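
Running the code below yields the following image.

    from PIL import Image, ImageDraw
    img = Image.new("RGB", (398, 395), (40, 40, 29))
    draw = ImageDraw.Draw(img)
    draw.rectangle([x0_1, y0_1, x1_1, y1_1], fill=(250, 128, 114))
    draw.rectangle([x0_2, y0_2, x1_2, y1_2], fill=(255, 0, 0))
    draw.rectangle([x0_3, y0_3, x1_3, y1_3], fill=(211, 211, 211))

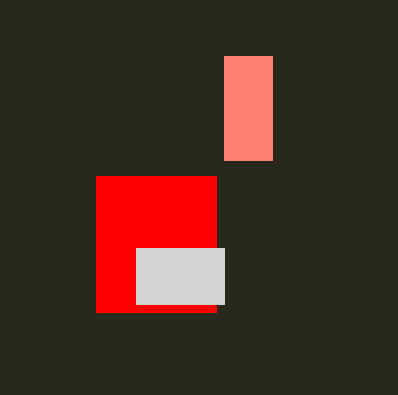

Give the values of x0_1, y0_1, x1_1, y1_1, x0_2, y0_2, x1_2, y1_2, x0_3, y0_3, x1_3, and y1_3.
x0_1 = 224; y0_1 = 56; x1_1 = 272; y1_1 = 160; x0_2 = 96; y0_2 = 176; x1_2 = 216; y1_2 = 312; x0_3 = 136; y0_3 = 248; x1_3 = 224; y1_3 = 304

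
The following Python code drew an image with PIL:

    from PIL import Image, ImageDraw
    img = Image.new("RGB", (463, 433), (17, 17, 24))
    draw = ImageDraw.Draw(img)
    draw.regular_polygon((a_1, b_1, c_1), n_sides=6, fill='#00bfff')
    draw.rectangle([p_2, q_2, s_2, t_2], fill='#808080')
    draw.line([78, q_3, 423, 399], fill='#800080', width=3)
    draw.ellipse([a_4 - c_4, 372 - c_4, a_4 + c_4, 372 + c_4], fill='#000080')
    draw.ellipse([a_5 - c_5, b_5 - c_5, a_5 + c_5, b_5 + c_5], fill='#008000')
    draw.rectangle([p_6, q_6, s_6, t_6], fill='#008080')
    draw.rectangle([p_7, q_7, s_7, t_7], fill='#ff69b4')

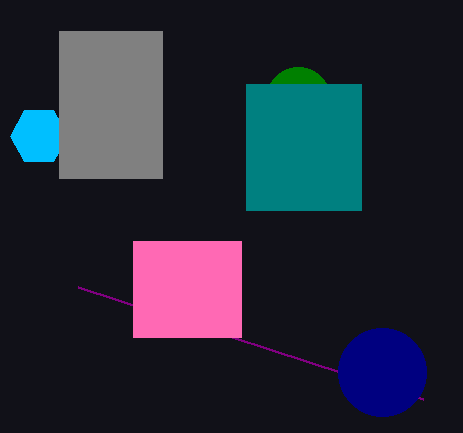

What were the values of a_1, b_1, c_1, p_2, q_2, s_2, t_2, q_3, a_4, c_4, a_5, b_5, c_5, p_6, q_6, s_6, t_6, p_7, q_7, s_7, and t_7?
a_1 = 39
b_1 = 136
c_1 = 29
p_2 = 59
q_2 = 31
s_2 = 162
t_2 = 178
q_3 = 287
a_4 = 382
c_4 = 44
a_5 = 298
b_5 = 99
c_5 = 32
p_6 = 246
q_6 = 84
s_6 = 361
t_6 = 210
p_7 = 133
q_7 = 241
s_7 = 241
t_7 = 337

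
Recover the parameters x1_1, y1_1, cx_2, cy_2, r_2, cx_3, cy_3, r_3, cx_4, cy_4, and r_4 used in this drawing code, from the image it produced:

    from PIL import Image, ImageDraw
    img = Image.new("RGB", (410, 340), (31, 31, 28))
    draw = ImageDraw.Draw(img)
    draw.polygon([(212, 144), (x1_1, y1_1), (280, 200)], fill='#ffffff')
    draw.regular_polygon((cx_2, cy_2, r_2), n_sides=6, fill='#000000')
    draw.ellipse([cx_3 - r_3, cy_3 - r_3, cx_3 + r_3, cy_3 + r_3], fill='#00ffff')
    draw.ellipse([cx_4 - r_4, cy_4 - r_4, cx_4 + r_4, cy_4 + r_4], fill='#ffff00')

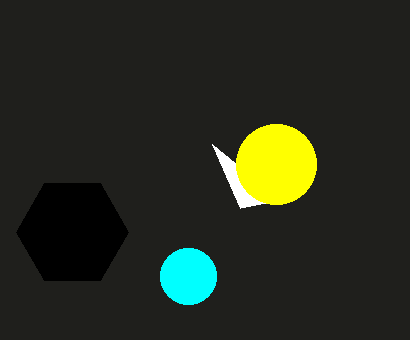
x1_1 = 240, y1_1 = 208, cx_2 = 72, cy_2 = 232, r_2 = 56, cx_3 = 188, cy_3 = 276, r_3 = 28, cx_4 = 276, cy_4 = 164, r_4 = 40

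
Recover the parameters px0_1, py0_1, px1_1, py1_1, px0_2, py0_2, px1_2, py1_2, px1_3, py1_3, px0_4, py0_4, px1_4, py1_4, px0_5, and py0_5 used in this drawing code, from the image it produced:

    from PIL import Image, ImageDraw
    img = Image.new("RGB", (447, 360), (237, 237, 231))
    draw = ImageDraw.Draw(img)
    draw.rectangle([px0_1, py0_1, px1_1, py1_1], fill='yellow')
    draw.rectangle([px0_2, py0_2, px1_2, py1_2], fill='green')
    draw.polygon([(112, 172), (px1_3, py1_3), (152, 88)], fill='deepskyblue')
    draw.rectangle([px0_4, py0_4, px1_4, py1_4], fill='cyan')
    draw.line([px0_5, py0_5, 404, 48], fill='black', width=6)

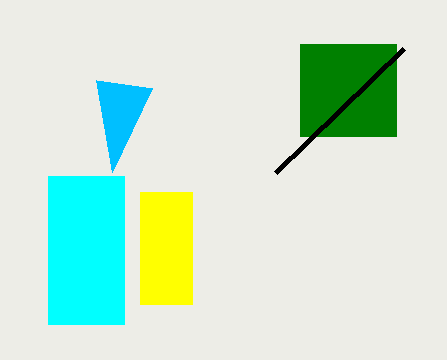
px0_1 = 140
py0_1 = 192
px1_1 = 192
py1_1 = 304
px0_2 = 300
py0_2 = 44
px1_2 = 396
py1_2 = 136
px1_3 = 96
py1_3 = 80
px0_4 = 48
py0_4 = 176
px1_4 = 124
py1_4 = 324
px0_5 = 276
py0_5 = 172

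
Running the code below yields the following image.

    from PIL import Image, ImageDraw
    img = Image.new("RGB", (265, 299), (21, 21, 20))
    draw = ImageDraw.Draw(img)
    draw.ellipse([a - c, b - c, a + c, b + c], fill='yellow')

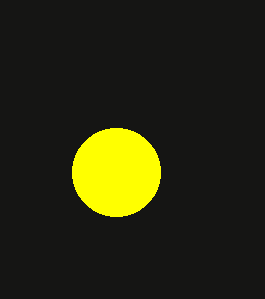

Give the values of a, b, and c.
a = 116
b = 172
c = 44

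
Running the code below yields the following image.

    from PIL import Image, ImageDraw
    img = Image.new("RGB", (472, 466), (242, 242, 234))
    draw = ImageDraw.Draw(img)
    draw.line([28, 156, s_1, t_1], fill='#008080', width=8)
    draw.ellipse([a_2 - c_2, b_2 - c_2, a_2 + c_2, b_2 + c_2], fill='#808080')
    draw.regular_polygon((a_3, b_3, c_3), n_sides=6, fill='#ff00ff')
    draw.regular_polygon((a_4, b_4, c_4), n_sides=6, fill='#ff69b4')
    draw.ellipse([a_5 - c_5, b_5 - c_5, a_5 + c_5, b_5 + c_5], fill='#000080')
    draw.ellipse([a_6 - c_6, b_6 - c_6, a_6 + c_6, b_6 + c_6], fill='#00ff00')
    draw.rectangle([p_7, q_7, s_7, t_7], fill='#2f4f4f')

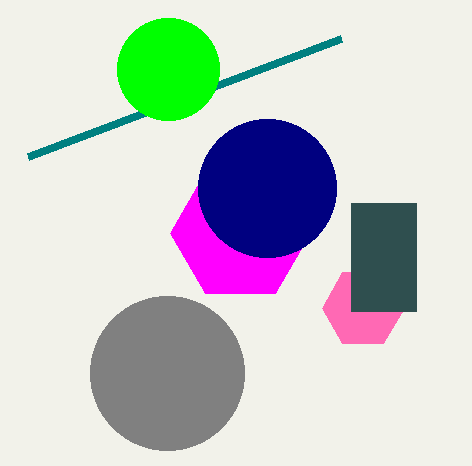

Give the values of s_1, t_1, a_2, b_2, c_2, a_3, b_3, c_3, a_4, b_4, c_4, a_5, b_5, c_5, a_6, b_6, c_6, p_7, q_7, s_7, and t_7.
s_1 = 341
t_1 = 38
a_2 = 167
b_2 = 373
c_2 = 77
a_3 = 240
b_3 = 233
c_3 = 70
a_4 = 363
b_4 = 308
c_4 = 41
a_5 = 267
b_5 = 188
c_5 = 69
a_6 = 168
b_6 = 69
c_6 = 51
p_7 = 351
q_7 = 203
s_7 = 416
t_7 = 311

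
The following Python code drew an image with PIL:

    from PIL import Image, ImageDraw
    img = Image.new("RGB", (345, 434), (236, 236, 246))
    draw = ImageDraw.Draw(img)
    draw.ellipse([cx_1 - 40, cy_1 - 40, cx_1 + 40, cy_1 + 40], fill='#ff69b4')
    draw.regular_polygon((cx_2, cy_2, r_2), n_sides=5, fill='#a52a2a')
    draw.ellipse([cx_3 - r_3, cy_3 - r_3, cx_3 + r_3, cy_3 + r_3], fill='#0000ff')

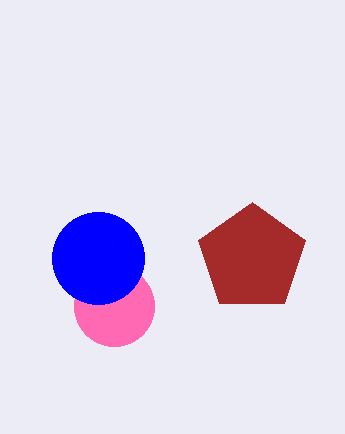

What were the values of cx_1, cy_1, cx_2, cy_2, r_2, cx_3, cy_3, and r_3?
cx_1 = 114
cy_1 = 306
cx_2 = 252
cy_2 = 258
r_2 = 56
cx_3 = 98
cy_3 = 258
r_3 = 46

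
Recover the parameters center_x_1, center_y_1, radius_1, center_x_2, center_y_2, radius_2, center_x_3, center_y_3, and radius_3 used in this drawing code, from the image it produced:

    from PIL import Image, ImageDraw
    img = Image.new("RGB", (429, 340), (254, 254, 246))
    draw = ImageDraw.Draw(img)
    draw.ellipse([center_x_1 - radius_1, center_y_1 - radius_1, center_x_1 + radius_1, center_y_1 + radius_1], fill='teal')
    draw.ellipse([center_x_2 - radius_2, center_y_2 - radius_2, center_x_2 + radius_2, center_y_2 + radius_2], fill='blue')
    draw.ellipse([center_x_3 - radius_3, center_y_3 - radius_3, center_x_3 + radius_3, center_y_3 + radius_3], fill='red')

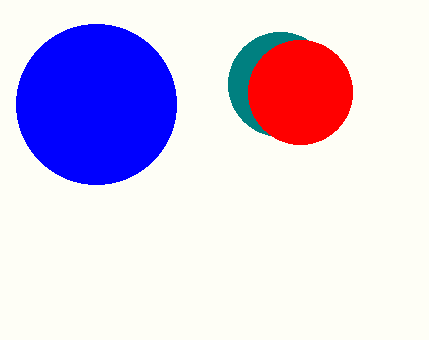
center_x_1 = 280
center_y_1 = 84
radius_1 = 52
center_x_2 = 96
center_y_2 = 104
radius_2 = 80
center_x_3 = 300
center_y_3 = 92
radius_3 = 52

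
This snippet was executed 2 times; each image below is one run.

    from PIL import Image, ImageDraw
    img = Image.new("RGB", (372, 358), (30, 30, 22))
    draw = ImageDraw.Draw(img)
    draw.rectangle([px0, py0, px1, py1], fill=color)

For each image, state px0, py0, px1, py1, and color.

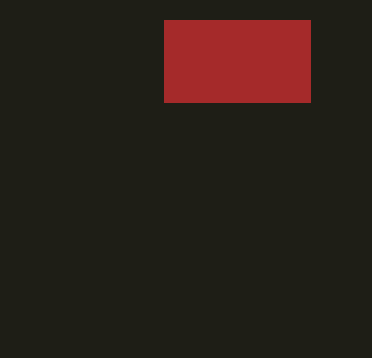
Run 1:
px0 = 164
py0 = 20
px1 = 310
py1 = 102
color = 'brown'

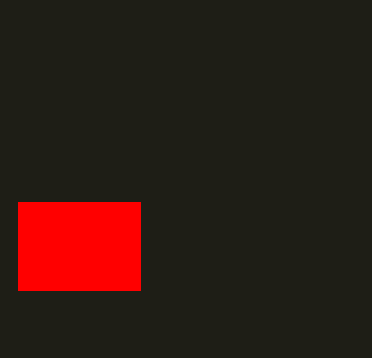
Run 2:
px0 = 18, py0 = 202, px1 = 140, py1 = 290, color = 'red'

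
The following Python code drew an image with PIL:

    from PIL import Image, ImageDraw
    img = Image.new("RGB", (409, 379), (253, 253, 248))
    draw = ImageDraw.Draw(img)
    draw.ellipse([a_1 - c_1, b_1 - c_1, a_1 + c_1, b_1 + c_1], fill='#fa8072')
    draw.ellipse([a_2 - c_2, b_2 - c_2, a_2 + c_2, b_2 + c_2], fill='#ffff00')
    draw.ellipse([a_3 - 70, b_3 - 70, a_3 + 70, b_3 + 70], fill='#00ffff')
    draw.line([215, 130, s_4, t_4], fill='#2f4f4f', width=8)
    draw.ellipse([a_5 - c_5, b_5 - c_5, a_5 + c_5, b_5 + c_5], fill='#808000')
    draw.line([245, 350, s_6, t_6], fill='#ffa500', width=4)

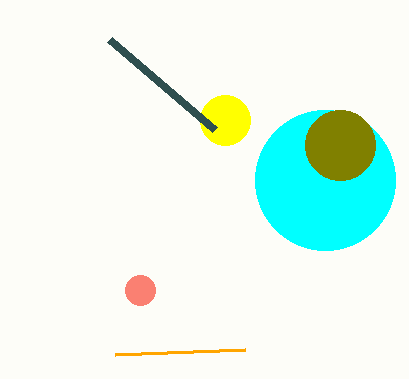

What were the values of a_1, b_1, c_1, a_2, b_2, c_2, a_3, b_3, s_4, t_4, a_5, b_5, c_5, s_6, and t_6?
a_1 = 140, b_1 = 290, c_1 = 15, a_2 = 225, b_2 = 120, c_2 = 25, a_3 = 325, b_3 = 180, s_4 = 110, t_4 = 40, a_5 = 340, b_5 = 145, c_5 = 35, s_6 = 115, t_6 = 355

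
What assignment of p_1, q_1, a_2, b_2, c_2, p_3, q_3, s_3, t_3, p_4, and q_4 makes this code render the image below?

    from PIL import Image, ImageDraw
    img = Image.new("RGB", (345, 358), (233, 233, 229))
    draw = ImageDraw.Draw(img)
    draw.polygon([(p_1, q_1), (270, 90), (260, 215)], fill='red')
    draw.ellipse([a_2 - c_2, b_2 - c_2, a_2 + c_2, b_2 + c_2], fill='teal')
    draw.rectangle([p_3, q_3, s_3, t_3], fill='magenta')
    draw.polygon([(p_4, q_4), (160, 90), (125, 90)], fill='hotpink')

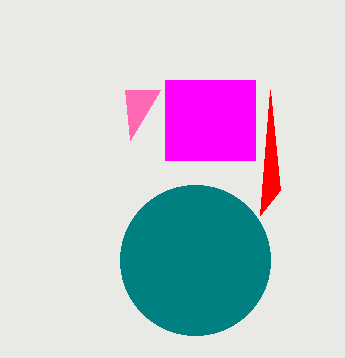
p_1 = 280; q_1 = 190; a_2 = 195; b_2 = 260; c_2 = 75; p_3 = 165; q_3 = 80; s_3 = 255; t_3 = 160; p_4 = 130; q_4 = 140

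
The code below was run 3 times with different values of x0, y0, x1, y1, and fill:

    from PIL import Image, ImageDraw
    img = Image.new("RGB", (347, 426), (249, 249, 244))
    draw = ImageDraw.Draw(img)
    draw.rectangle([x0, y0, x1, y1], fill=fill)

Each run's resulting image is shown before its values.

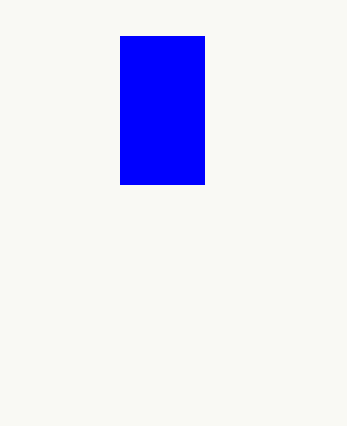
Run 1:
x0 = 120, y0 = 36, x1 = 204, y1 = 184, fill = 'blue'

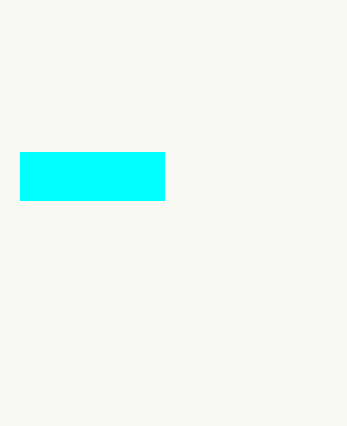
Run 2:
x0 = 20, y0 = 152, x1 = 164, y1 = 200, fill = 'cyan'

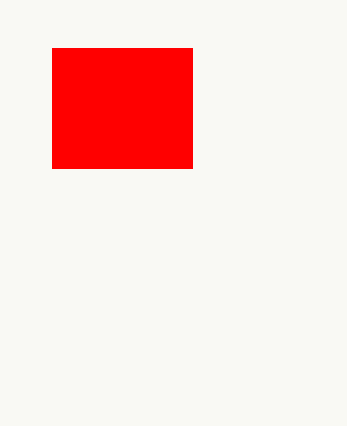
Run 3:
x0 = 52; y0 = 48; x1 = 192; y1 = 168; fill = 'red'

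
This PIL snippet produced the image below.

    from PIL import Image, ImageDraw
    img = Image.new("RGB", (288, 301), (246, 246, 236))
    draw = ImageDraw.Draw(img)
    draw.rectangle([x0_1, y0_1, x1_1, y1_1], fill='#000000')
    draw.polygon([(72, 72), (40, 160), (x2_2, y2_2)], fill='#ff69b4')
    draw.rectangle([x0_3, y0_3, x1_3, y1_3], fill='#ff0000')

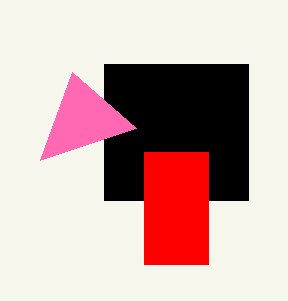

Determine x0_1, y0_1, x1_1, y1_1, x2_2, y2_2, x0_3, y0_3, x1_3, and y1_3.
x0_1 = 104; y0_1 = 64; x1_1 = 248; y1_1 = 200; x2_2 = 136; y2_2 = 128; x0_3 = 144; y0_3 = 152; x1_3 = 208; y1_3 = 264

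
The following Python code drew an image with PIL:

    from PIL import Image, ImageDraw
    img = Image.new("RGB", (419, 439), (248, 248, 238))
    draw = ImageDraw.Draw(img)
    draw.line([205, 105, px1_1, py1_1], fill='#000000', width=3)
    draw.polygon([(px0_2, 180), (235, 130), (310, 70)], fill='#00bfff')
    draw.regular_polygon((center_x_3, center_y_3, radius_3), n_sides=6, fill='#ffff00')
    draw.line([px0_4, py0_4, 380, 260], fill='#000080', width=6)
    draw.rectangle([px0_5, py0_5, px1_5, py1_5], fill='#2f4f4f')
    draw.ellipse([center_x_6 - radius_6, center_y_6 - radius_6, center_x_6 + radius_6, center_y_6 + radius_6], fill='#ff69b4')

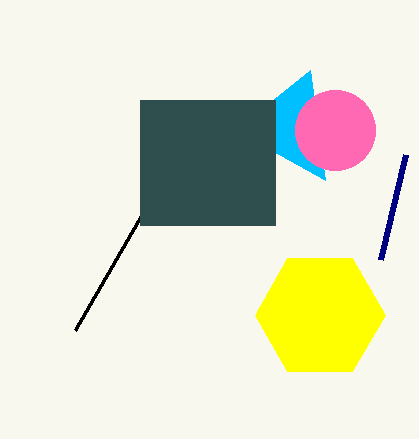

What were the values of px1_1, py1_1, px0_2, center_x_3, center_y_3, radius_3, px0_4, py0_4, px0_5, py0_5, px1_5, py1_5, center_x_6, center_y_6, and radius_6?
px1_1 = 75; py1_1 = 330; px0_2 = 325; center_x_3 = 320; center_y_3 = 315; radius_3 = 65; px0_4 = 405; py0_4 = 155; px0_5 = 140; py0_5 = 100; px1_5 = 275; py1_5 = 225; center_x_6 = 335; center_y_6 = 130; radius_6 = 40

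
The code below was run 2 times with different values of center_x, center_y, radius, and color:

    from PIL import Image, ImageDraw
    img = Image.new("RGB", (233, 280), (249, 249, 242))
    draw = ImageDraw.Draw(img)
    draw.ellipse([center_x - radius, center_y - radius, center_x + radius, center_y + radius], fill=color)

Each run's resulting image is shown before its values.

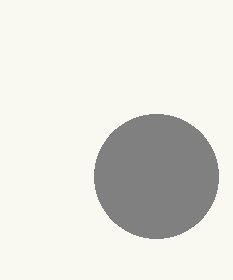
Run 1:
center_x = 156, center_y = 176, radius = 62, color = 'gray'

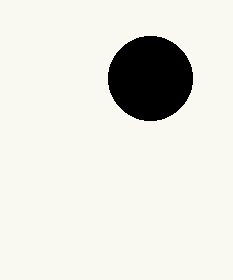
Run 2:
center_x = 150; center_y = 78; radius = 42; color = 'black'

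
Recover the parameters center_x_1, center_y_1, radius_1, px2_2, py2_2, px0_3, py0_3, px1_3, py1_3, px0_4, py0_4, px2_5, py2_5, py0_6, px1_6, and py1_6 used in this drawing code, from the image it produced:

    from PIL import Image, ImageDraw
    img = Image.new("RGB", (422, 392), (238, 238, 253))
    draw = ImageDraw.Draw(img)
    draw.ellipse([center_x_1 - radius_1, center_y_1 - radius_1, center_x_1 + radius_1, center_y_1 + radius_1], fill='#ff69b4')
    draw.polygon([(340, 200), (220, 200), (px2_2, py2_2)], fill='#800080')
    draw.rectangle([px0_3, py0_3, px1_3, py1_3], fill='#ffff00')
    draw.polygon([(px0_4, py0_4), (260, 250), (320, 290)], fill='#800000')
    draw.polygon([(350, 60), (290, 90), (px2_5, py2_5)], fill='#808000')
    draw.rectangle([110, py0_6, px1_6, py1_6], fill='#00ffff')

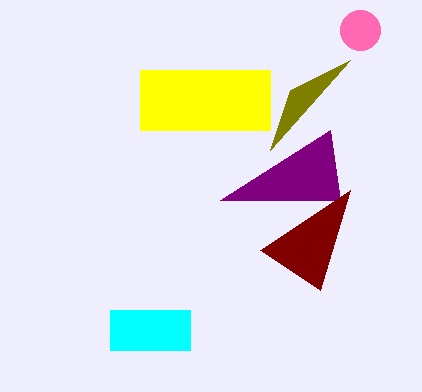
center_x_1 = 360
center_y_1 = 30
radius_1 = 20
px2_2 = 330
py2_2 = 130
px0_3 = 140
py0_3 = 70
px1_3 = 270
py1_3 = 130
px0_4 = 350
py0_4 = 190
px2_5 = 270
py2_5 = 150
py0_6 = 310
px1_6 = 190
py1_6 = 350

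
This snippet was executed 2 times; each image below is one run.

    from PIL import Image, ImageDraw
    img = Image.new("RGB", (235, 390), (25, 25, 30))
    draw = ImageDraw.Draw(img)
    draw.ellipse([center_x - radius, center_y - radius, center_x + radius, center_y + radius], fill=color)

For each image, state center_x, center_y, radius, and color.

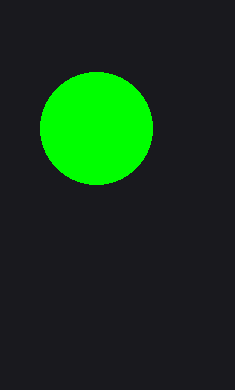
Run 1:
center_x = 96, center_y = 128, radius = 56, color = 'lime'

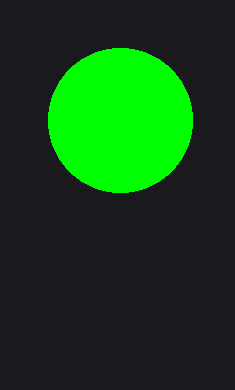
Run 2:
center_x = 120; center_y = 120; radius = 72; color = 'lime'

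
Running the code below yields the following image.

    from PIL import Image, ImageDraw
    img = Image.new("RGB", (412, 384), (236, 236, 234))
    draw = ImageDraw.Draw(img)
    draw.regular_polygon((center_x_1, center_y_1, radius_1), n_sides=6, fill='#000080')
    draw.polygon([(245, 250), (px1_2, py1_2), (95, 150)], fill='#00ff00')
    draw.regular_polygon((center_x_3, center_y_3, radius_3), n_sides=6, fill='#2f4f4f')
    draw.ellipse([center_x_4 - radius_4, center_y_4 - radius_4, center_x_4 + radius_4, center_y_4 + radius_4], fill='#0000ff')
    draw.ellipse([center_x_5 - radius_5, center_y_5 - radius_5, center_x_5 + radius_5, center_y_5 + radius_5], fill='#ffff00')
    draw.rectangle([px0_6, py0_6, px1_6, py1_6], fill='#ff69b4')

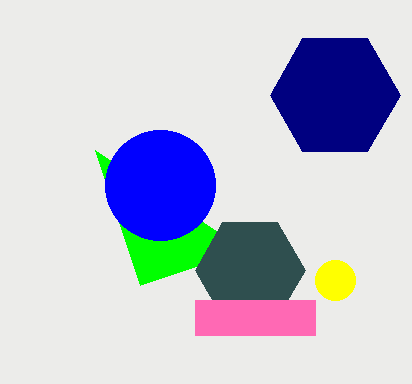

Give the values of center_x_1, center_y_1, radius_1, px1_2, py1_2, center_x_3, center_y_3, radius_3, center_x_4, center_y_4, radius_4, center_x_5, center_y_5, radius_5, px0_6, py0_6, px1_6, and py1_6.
center_x_1 = 335, center_y_1 = 95, radius_1 = 65, px1_2 = 140, py1_2 = 285, center_x_3 = 250, center_y_3 = 270, radius_3 = 55, center_x_4 = 160, center_y_4 = 185, radius_4 = 55, center_x_5 = 335, center_y_5 = 280, radius_5 = 20, px0_6 = 195, py0_6 = 300, px1_6 = 315, py1_6 = 335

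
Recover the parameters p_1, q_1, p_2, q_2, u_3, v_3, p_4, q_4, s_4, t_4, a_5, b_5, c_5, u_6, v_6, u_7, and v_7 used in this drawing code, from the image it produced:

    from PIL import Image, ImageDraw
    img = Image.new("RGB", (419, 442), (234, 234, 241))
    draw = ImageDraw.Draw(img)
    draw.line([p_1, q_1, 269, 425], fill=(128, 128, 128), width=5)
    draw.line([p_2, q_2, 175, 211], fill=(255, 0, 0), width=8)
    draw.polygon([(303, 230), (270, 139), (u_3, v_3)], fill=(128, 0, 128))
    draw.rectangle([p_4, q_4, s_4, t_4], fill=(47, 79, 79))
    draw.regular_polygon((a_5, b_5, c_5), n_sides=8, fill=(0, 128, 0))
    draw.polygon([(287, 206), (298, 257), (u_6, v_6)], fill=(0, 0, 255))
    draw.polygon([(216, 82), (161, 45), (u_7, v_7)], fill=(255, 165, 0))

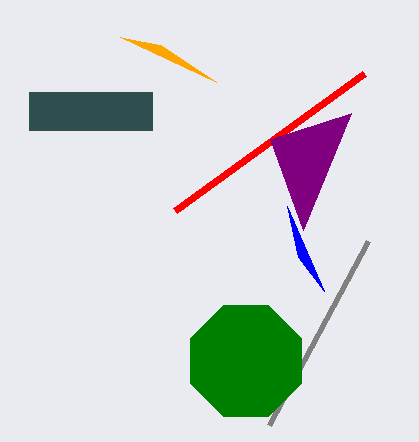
p_1 = 368, q_1 = 241, p_2 = 364, q_2 = 74, u_3 = 351, v_3 = 113, p_4 = 29, q_4 = 92, s_4 = 152, t_4 = 130, a_5 = 246, b_5 = 361, c_5 = 60, u_6 = 324, v_6 = 291, u_7 = 120, v_7 = 37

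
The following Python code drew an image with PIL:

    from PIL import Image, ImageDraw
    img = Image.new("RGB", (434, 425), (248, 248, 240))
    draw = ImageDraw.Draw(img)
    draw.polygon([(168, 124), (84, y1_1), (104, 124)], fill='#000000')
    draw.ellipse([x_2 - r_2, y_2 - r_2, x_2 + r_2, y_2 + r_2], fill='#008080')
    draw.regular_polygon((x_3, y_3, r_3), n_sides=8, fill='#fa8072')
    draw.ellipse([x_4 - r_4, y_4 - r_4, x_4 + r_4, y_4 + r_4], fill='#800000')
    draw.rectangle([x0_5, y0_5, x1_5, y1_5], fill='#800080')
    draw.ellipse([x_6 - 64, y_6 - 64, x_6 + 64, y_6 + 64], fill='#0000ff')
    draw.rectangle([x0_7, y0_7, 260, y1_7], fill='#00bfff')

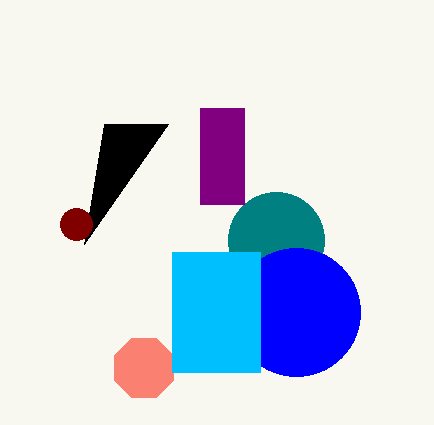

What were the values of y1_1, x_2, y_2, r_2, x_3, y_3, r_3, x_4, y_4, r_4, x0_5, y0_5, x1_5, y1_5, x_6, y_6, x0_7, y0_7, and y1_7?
y1_1 = 244
x_2 = 276
y_2 = 240
r_2 = 48
x_3 = 144
y_3 = 368
r_3 = 32
x_4 = 76
y_4 = 224
r_4 = 16
x0_5 = 200
y0_5 = 108
x1_5 = 244
y1_5 = 204
x_6 = 296
y_6 = 312
x0_7 = 172
y0_7 = 252
y1_7 = 372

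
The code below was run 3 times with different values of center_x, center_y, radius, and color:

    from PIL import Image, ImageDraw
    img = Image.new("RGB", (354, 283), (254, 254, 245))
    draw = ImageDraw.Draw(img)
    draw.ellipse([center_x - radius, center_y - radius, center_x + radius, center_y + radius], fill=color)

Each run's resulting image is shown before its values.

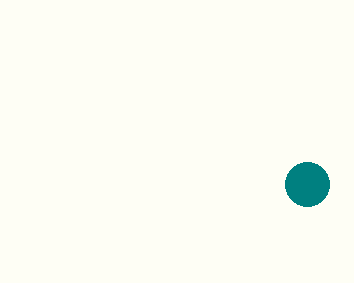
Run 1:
center_x = 307
center_y = 184
radius = 22
color = 'teal'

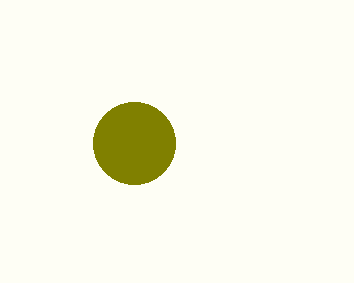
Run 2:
center_x = 134, center_y = 143, radius = 41, color = 'olive'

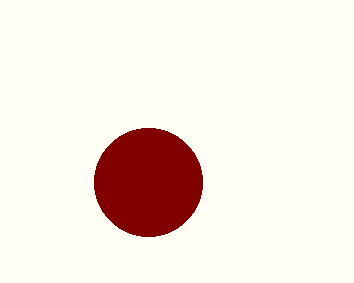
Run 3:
center_x = 148; center_y = 182; radius = 54; color = 'maroon'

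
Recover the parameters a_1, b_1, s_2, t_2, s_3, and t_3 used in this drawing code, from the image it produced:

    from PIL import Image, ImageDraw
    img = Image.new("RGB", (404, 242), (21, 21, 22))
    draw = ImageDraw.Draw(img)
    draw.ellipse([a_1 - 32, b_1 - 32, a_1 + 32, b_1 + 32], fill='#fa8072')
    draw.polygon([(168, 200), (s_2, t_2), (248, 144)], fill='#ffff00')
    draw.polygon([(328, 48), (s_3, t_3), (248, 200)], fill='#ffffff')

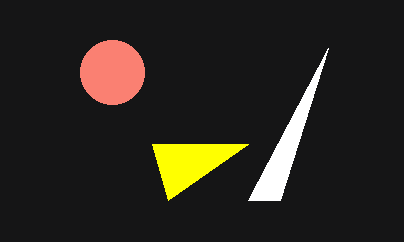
a_1 = 112, b_1 = 72, s_2 = 152, t_2 = 144, s_3 = 280, t_3 = 200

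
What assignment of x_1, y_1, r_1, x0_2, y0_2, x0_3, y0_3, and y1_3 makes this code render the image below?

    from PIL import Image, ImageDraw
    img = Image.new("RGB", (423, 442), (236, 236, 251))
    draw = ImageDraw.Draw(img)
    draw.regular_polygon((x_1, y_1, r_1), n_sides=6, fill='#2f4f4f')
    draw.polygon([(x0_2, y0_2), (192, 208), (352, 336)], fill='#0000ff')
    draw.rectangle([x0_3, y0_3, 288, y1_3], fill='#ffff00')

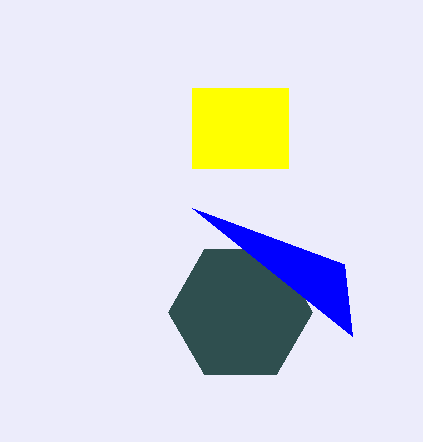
x_1 = 240, y_1 = 312, r_1 = 72, x0_2 = 344, y0_2 = 264, x0_3 = 192, y0_3 = 88, y1_3 = 168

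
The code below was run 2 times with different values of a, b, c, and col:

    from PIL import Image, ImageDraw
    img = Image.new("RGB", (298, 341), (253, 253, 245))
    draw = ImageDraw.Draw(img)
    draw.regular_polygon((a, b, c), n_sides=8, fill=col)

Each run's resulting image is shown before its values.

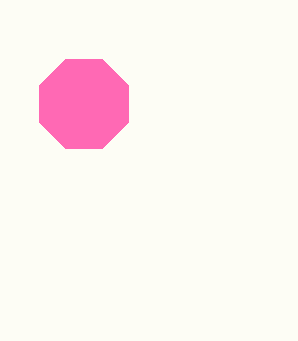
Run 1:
a = 84
b = 104
c = 48
col = 'hotpink'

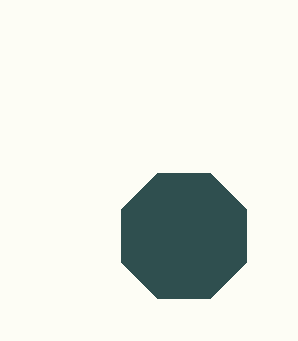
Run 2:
a = 184; b = 236; c = 68; col = 'darkslategray'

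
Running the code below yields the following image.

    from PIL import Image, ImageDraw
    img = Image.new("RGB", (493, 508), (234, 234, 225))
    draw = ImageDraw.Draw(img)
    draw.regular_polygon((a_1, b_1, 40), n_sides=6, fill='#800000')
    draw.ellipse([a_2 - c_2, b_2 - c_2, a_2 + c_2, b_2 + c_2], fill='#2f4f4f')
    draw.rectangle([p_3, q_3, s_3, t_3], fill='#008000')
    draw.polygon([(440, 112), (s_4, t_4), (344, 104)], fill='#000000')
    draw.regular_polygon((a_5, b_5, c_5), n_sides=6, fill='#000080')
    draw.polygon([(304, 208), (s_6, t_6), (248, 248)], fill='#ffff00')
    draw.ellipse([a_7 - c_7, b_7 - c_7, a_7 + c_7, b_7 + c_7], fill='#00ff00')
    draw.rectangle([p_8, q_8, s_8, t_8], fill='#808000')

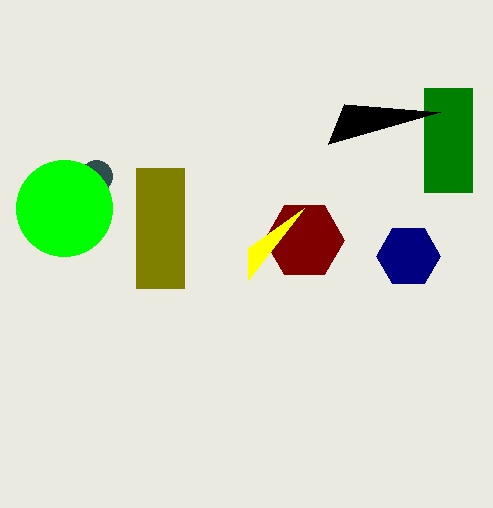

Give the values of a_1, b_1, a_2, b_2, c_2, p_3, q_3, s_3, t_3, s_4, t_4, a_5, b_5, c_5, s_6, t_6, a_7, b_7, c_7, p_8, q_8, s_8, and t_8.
a_1 = 304, b_1 = 240, a_2 = 96, b_2 = 176, c_2 = 16, p_3 = 424, q_3 = 88, s_3 = 472, t_3 = 192, s_4 = 328, t_4 = 144, a_5 = 408, b_5 = 256, c_5 = 32, s_6 = 248, t_6 = 280, a_7 = 64, b_7 = 208, c_7 = 48, p_8 = 136, q_8 = 168, s_8 = 184, t_8 = 288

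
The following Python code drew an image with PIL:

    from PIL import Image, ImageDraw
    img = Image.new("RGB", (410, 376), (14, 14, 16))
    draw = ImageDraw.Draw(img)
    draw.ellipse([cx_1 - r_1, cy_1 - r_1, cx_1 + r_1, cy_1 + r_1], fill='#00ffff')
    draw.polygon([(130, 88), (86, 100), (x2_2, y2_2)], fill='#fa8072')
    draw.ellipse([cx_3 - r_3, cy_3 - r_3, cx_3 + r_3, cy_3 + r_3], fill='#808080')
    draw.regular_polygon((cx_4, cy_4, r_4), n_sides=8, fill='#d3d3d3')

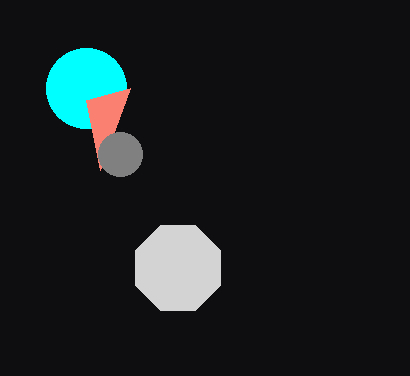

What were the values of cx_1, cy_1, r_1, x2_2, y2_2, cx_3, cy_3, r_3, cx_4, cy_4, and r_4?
cx_1 = 86
cy_1 = 88
r_1 = 40
x2_2 = 100
y2_2 = 170
cx_3 = 120
cy_3 = 154
r_3 = 22
cx_4 = 178
cy_4 = 268
r_4 = 46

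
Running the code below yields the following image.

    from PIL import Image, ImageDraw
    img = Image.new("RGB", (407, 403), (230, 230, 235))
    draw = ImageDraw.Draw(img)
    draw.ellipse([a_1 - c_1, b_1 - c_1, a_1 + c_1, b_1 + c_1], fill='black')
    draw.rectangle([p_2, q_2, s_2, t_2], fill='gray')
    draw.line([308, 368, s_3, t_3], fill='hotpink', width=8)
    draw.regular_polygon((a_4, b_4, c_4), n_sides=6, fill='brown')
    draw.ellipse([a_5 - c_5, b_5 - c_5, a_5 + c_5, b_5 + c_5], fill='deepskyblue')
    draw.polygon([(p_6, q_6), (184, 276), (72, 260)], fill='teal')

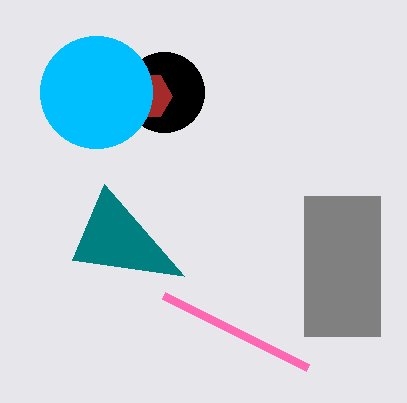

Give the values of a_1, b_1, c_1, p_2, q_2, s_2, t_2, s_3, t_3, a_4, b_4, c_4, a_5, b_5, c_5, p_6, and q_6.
a_1 = 164; b_1 = 92; c_1 = 40; p_2 = 304; q_2 = 196; s_2 = 380; t_2 = 336; s_3 = 164; t_3 = 296; a_4 = 148; b_4 = 96; c_4 = 24; a_5 = 96; b_5 = 92; c_5 = 56; p_6 = 104; q_6 = 184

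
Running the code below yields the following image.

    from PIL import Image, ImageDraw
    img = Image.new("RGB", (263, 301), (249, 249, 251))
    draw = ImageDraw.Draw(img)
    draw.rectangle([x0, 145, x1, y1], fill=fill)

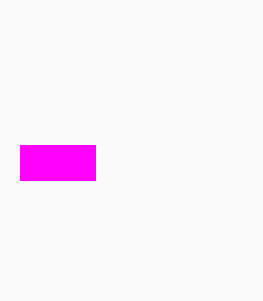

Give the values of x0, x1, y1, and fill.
x0 = 20; x1 = 95; y1 = 180; fill = 'magenta'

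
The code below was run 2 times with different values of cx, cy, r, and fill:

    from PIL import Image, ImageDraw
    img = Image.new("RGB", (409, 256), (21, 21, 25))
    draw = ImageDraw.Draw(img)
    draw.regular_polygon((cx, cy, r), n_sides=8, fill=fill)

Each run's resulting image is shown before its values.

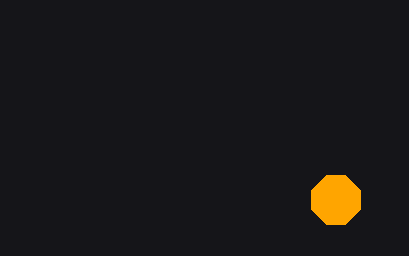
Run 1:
cx = 336
cy = 200
r = 26
fill = 'orange'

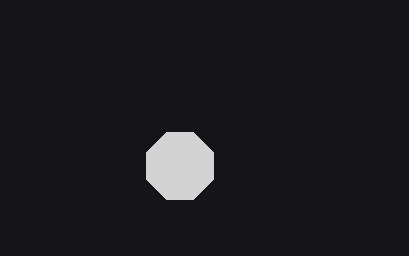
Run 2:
cx = 180; cy = 166; r = 36; fill = 'lightgray'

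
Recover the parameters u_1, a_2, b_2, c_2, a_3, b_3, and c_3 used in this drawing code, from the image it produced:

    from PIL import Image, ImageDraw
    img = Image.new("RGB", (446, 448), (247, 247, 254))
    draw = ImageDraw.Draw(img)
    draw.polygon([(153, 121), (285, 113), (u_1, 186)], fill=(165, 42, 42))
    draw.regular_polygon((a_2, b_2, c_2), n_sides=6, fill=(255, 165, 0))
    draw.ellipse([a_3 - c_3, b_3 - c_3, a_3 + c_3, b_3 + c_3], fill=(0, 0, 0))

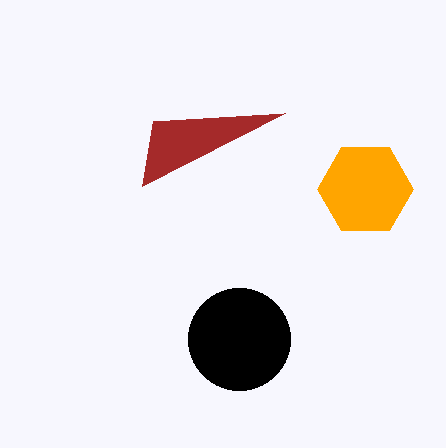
u_1 = 142
a_2 = 365
b_2 = 189
c_2 = 48
a_3 = 239
b_3 = 339
c_3 = 51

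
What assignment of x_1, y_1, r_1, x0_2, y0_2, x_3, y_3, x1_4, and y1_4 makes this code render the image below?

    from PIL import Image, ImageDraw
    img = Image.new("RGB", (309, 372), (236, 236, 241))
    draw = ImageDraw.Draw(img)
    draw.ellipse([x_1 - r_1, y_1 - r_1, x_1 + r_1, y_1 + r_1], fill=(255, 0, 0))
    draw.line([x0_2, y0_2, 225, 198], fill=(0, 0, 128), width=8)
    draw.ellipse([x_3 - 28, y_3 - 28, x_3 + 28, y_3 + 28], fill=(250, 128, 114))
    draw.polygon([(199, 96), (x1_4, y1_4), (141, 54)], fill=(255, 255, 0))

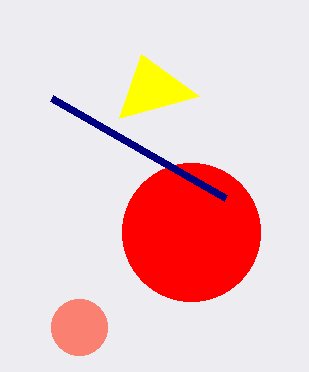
x_1 = 191
y_1 = 232
r_1 = 69
x0_2 = 51
y0_2 = 98
x_3 = 79
y_3 = 327
x1_4 = 119
y1_4 = 118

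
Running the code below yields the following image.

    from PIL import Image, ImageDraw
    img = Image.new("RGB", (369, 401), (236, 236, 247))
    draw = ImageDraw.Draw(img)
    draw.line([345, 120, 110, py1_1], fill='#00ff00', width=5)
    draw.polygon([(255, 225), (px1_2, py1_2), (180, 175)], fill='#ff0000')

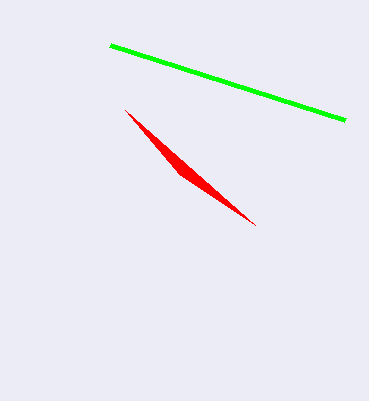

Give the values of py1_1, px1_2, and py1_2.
py1_1 = 45; px1_2 = 125; py1_2 = 110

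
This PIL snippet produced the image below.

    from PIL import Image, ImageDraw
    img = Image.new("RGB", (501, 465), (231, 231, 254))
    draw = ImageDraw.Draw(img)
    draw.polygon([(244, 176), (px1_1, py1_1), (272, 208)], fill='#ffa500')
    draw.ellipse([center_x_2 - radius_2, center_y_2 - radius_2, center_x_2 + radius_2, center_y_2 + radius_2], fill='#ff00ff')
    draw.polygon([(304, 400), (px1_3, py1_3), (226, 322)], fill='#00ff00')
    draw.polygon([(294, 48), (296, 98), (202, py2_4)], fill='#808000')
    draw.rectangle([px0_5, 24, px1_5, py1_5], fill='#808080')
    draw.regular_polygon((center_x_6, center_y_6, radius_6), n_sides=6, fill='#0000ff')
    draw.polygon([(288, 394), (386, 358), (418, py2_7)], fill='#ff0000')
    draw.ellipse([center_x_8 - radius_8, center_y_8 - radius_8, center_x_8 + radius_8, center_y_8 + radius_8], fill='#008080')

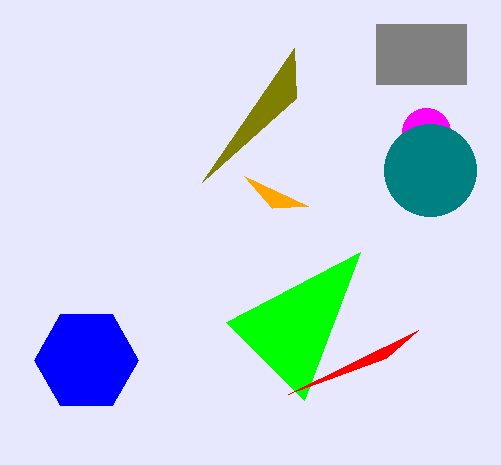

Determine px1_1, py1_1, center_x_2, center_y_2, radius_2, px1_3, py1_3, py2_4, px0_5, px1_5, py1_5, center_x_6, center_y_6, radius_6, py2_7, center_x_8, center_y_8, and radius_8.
px1_1 = 308; py1_1 = 206; center_x_2 = 426; center_y_2 = 132; radius_2 = 24; px1_3 = 360; py1_3 = 252; py2_4 = 182; px0_5 = 376; px1_5 = 466; py1_5 = 84; center_x_6 = 86; center_y_6 = 360; radius_6 = 52; py2_7 = 330; center_x_8 = 430; center_y_8 = 170; radius_8 = 46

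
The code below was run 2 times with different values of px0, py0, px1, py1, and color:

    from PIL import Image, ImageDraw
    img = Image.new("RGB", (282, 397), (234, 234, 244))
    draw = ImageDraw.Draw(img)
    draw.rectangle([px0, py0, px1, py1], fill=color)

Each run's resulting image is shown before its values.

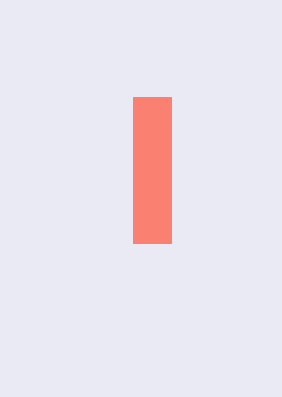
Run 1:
px0 = 133
py0 = 97
px1 = 171
py1 = 243
color = 'salmon'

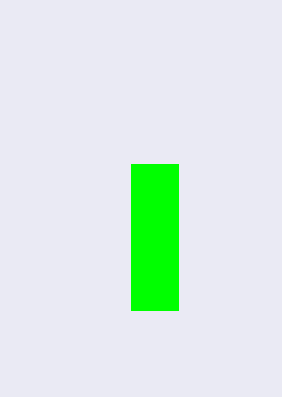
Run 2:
px0 = 131
py0 = 164
px1 = 178
py1 = 310
color = 'lime'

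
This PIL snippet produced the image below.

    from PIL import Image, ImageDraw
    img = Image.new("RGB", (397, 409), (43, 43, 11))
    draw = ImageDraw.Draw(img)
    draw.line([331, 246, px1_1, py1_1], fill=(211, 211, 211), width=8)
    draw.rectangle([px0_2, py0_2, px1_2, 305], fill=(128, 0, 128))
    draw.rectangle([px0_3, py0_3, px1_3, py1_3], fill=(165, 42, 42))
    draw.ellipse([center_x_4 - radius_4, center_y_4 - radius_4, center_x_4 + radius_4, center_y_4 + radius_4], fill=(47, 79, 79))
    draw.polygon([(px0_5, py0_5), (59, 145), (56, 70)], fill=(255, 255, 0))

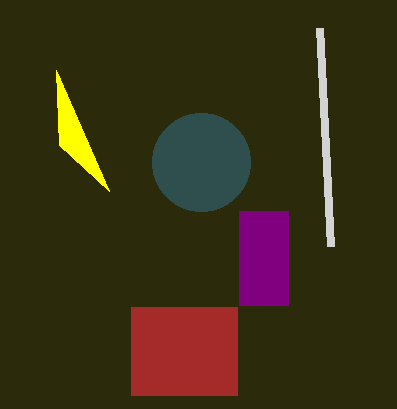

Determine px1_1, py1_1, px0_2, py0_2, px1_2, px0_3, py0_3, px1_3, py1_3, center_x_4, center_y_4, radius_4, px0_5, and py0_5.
px1_1 = 320
py1_1 = 28
px0_2 = 239
py0_2 = 211
px1_2 = 288
px0_3 = 131
py0_3 = 307
px1_3 = 237
py1_3 = 395
center_x_4 = 201
center_y_4 = 162
radius_4 = 49
px0_5 = 109
py0_5 = 191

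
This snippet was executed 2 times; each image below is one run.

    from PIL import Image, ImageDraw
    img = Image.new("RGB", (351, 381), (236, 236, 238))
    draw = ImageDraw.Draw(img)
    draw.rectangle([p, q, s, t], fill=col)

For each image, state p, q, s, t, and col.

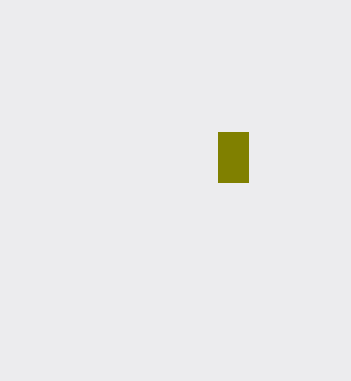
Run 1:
p = 218; q = 132; s = 248; t = 182; col = 'olive'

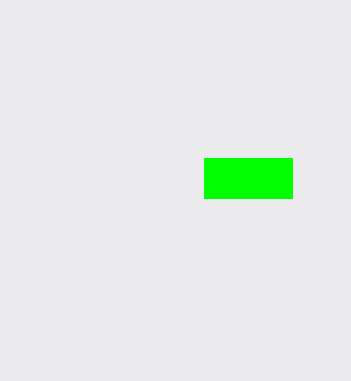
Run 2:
p = 204
q = 158
s = 292
t = 198
col = 'lime'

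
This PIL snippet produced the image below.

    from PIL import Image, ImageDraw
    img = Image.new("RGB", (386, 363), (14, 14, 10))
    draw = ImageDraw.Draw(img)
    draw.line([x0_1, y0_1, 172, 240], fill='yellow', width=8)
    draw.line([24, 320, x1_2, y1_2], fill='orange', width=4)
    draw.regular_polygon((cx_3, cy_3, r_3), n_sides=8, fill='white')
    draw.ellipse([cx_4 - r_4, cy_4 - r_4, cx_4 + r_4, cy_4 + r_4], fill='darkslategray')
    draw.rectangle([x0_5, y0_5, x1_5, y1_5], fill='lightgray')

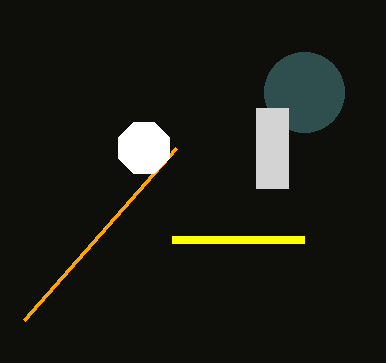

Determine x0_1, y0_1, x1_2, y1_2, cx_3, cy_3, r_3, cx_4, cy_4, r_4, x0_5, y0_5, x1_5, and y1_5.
x0_1 = 304; y0_1 = 240; x1_2 = 176; y1_2 = 148; cx_3 = 144; cy_3 = 148; r_3 = 28; cx_4 = 304; cy_4 = 92; r_4 = 40; x0_5 = 256; y0_5 = 108; x1_5 = 288; y1_5 = 188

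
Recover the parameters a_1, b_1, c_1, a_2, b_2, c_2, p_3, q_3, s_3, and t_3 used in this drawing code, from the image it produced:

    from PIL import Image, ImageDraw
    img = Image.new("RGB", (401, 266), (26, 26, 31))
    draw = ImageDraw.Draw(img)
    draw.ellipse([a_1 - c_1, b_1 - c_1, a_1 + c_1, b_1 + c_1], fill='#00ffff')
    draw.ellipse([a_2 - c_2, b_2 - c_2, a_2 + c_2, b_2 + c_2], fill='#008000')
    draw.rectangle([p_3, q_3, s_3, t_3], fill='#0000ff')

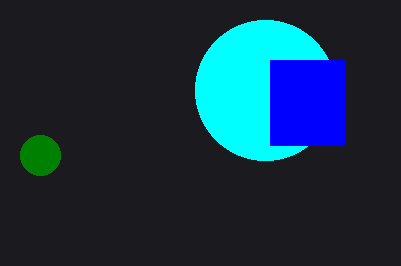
a_1 = 265; b_1 = 90; c_1 = 70; a_2 = 40; b_2 = 155; c_2 = 20; p_3 = 270; q_3 = 60; s_3 = 345; t_3 = 145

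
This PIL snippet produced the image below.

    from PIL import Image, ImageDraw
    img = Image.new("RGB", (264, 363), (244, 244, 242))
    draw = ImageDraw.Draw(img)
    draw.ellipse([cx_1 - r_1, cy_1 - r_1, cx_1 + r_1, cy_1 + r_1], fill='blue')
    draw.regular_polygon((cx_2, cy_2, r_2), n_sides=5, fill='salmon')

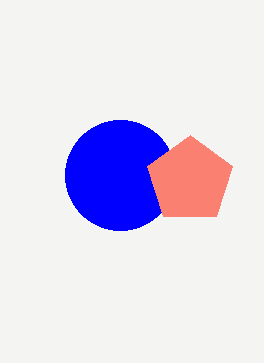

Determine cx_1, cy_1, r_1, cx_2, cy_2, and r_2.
cx_1 = 120; cy_1 = 175; r_1 = 55; cx_2 = 190; cy_2 = 180; r_2 = 45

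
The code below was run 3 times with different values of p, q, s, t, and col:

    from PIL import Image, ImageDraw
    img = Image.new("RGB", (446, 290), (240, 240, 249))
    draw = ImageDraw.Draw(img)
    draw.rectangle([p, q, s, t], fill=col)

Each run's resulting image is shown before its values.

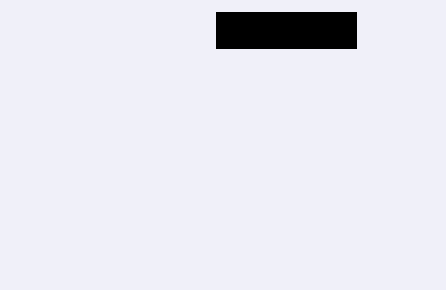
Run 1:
p = 216, q = 12, s = 356, t = 48, col = 'black'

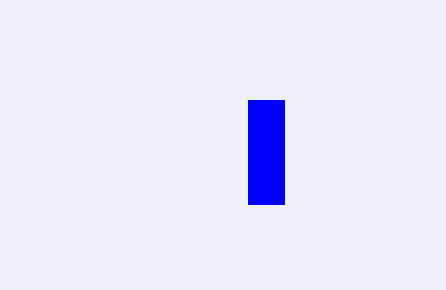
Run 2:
p = 248
q = 100
s = 284
t = 204
col = 'blue'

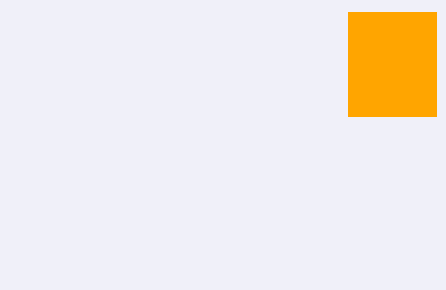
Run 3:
p = 348; q = 12; s = 436; t = 116; col = 'orange'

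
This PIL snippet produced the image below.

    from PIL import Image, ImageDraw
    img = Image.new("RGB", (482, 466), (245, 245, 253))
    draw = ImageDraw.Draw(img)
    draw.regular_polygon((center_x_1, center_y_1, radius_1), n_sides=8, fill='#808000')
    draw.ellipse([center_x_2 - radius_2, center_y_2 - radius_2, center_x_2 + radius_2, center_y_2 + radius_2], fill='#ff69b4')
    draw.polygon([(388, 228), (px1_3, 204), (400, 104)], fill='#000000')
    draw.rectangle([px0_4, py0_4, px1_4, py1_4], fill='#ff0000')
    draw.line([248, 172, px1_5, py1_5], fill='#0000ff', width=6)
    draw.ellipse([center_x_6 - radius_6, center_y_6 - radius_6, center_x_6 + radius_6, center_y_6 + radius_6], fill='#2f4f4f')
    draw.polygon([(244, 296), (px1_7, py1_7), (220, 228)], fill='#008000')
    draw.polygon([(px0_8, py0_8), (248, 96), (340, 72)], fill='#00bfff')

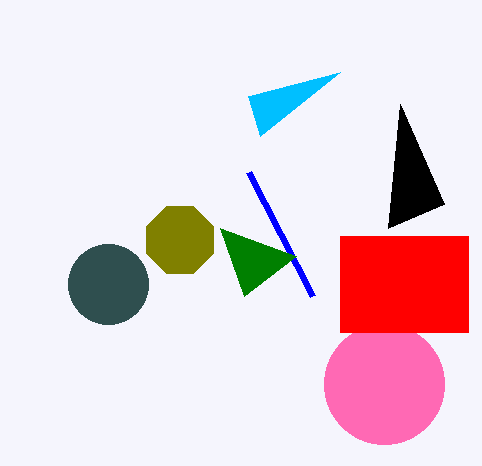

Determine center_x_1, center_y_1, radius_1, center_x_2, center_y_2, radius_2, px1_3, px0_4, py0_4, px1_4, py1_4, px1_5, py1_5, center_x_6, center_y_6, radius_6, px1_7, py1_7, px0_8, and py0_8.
center_x_1 = 180, center_y_1 = 240, radius_1 = 36, center_x_2 = 384, center_y_2 = 384, radius_2 = 60, px1_3 = 444, px0_4 = 340, py0_4 = 236, px1_4 = 468, py1_4 = 332, px1_5 = 312, py1_5 = 296, center_x_6 = 108, center_y_6 = 284, radius_6 = 40, px1_7 = 296, py1_7 = 256, px0_8 = 260, py0_8 = 136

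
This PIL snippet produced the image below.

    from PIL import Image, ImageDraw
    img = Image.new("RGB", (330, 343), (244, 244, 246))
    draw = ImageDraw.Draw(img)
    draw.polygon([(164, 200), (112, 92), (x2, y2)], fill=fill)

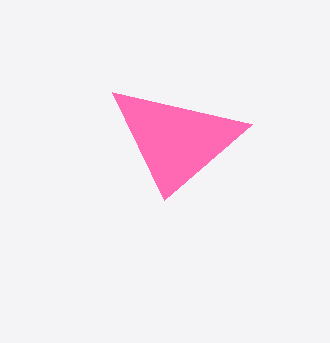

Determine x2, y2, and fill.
x2 = 252; y2 = 124; fill = 'hotpink'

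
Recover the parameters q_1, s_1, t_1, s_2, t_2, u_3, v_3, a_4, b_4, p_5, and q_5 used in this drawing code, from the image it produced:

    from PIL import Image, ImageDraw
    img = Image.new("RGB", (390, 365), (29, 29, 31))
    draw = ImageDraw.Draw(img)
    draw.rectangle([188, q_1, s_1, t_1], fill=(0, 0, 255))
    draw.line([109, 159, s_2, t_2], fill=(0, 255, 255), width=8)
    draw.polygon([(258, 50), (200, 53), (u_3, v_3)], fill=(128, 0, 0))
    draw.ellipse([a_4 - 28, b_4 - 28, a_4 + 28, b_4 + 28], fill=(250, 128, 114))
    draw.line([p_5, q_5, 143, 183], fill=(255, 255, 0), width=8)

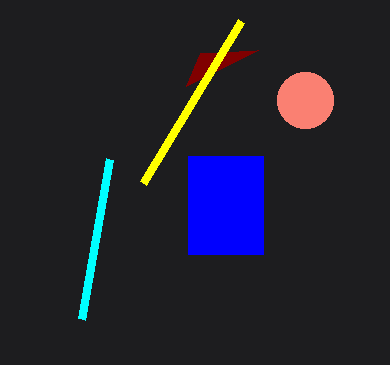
q_1 = 156; s_1 = 263; t_1 = 254; s_2 = 81; t_2 = 319; u_3 = 186; v_3 = 86; a_4 = 305; b_4 = 100; p_5 = 241; q_5 = 21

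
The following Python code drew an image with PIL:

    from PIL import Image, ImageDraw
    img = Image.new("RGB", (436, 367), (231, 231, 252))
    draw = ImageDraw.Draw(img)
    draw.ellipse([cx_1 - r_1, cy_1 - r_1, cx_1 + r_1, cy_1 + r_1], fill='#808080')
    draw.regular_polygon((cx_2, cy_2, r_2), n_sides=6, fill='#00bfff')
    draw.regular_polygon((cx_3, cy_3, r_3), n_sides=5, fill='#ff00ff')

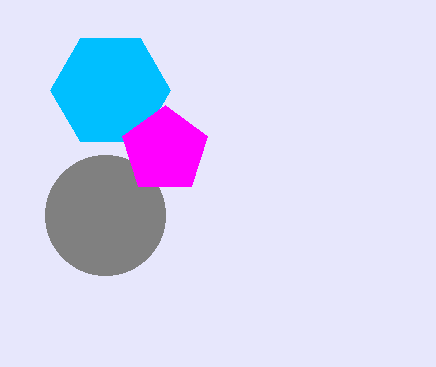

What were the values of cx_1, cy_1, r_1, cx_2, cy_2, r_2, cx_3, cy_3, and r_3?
cx_1 = 105
cy_1 = 215
r_1 = 60
cx_2 = 110
cy_2 = 90
r_2 = 60
cx_3 = 165
cy_3 = 150
r_3 = 45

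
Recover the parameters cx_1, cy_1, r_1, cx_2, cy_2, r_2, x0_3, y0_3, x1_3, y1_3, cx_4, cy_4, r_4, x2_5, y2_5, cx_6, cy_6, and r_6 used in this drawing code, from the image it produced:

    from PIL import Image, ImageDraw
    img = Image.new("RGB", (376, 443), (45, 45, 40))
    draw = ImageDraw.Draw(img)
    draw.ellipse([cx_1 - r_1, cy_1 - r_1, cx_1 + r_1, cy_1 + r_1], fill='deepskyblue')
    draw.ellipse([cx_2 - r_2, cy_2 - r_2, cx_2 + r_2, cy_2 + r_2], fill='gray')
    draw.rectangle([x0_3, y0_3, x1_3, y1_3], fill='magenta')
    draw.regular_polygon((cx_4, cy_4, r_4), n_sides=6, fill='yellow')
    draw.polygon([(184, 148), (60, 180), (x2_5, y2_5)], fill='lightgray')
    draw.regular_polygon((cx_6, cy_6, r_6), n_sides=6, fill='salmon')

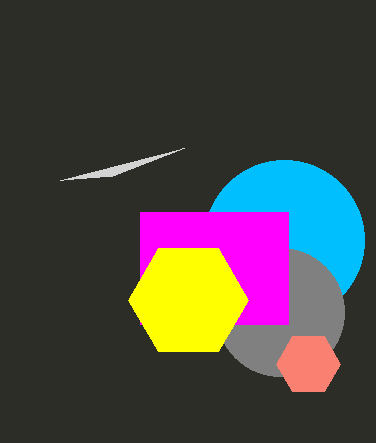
cx_1 = 284
cy_1 = 240
r_1 = 80
cx_2 = 280
cy_2 = 312
r_2 = 64
x0_3 = 140
y0_3 = 212
x1_3 = 288
y1_3 = 324
cx_4 = 188
cy_4 = 300
r_4 = 60
x2_5 = 112
y2_5 = 176
cx_6 = 308
cy_6 = 364
r_6 = 32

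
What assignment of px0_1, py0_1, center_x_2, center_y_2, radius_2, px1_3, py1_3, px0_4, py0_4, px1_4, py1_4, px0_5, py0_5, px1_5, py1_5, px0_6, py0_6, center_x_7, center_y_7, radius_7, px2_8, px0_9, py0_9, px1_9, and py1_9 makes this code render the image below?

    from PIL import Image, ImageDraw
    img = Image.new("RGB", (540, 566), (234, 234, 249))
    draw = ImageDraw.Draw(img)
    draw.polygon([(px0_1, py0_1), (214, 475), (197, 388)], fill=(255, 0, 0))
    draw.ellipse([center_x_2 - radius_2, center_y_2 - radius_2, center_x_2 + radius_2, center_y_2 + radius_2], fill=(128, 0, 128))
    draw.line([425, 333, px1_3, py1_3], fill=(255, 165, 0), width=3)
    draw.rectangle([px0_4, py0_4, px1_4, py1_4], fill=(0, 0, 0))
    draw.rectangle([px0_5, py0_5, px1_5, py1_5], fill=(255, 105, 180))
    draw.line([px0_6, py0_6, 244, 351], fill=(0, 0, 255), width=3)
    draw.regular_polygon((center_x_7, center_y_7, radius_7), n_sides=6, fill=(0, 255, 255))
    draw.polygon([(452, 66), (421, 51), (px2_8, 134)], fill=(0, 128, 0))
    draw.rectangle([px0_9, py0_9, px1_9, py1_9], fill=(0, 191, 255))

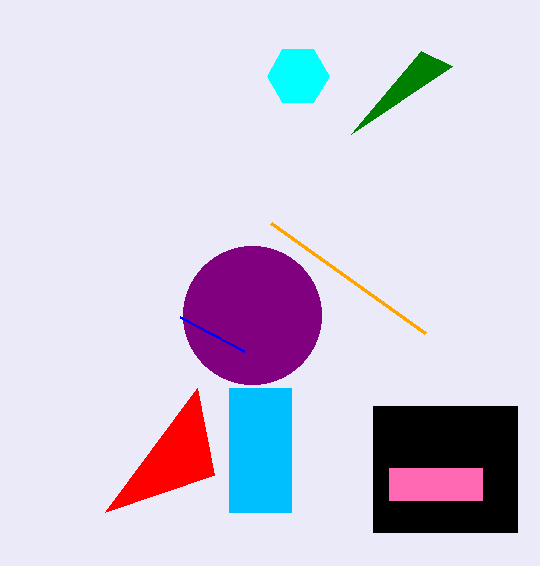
px0_1 = 105, py0_1 = 512, center_x_2 = 252, center_y_2 = 315, radius_2 = 69, px1_3 = 271, py1_3 = 223, px0_4 = 373, py0_4 = 406, px1_4 = 517, py1_4 = 532, px0_5 = 389, py0_5 = 468, px1_5 = 482, py1_5 = 500, px0_6 = 180, py0_6 = 317, center_x_7 = 298, center_y_7 = 76, radius_7 = 31, px2_8 = 351, px0_9 = 229, py0_9 = 388, px1_9 = 291, py1_9 = 512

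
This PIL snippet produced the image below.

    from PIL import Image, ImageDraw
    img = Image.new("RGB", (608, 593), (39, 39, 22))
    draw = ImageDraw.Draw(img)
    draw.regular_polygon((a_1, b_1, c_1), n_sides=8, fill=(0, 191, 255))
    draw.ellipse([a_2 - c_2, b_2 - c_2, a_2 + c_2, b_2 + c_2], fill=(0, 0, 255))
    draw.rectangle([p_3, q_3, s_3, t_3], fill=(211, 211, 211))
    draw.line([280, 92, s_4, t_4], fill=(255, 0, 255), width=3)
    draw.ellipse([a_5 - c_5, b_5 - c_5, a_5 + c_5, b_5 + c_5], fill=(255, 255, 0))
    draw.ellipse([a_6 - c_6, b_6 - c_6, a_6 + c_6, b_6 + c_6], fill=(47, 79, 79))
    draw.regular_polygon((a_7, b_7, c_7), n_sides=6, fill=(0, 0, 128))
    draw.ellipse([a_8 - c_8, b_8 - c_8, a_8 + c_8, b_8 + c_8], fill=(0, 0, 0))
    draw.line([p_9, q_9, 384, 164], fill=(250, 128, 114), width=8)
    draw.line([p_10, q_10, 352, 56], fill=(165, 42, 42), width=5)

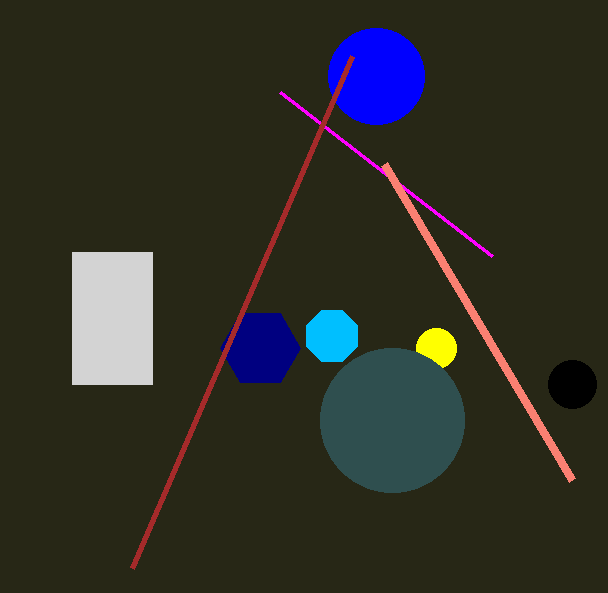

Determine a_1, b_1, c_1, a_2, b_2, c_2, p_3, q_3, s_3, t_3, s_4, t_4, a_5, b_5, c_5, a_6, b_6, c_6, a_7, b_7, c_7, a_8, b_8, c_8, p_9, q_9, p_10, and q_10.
a_1 = 332, b_1 = 336, c_1 = 28, a_2 = 376, b_2 = 76, c_2 = 48, p_3 = 72, q_3 = 252, s_3 = 152, t_3 = 384, s_4 = 492, t_4 = 256, a_5 = 436, b_5 = 348, c_5 = 20, a_6 = 392, b_6 = 420, c_6 = 72, a_7 = 260, b_7 = 348, c_7 = 40, a_8 = 572, b_8 = 384, c_8 = 24, p_9 = 572, q_9 = 480, p_10 = 132, q_10 = 568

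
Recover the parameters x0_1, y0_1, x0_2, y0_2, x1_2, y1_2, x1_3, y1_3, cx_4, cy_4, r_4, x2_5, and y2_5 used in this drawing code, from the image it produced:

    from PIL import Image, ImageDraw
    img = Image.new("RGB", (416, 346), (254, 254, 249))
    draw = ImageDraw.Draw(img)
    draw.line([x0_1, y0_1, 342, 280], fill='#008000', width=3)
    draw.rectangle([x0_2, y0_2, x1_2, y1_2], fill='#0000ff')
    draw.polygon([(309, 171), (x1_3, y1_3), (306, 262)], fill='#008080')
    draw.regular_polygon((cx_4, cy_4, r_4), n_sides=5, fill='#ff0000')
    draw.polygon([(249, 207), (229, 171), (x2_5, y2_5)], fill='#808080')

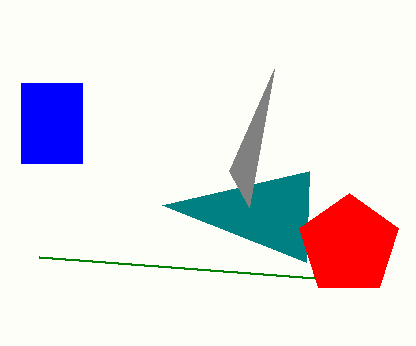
x0_1 = 39, y0_1 = 257, x0_2 = 21, y0_2 = 83, x1_2 = 82, y1_2 = 163, x1_3 = 162, y1_3 = 205, cx_4 = 349, cy_4 = 245, r_4 = 52, x2_5 = 274, y2_5 = 69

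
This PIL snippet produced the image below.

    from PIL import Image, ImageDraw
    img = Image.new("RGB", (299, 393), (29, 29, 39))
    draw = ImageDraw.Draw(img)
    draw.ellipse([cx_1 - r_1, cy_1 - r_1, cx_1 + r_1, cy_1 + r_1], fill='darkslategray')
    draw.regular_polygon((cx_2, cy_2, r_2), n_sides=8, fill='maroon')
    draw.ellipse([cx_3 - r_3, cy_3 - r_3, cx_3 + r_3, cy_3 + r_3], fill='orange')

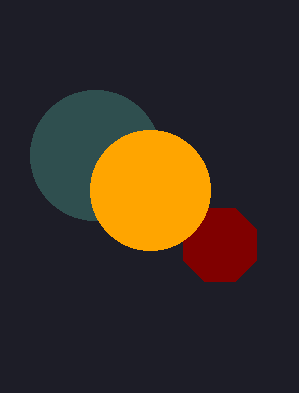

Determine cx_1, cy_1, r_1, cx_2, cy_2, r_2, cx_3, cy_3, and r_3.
cx_1 = 95, cy_1 = 155, r_1 = 65, cx_2 = 220, cy_2 = 245, r_2 = 40, cx_3 = 150, cy_3 = 190, r_3 = 60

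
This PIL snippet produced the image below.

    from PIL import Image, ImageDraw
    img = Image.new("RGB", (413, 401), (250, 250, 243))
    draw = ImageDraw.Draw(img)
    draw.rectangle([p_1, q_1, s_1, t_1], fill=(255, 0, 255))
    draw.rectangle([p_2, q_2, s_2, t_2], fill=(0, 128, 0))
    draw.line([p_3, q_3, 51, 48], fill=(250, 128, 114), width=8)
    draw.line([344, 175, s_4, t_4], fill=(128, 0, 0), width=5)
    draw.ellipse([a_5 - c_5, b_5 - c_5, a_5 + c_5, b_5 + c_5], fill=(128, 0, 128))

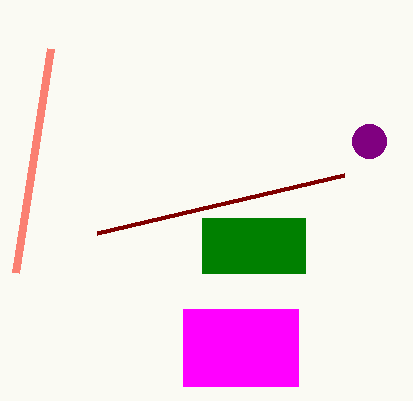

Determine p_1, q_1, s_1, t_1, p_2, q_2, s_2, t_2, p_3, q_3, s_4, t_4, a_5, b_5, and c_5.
p_1 = 183; q_1 = 309; s_1 = 298; t_1 = 386; p_2 = 202; q_2 = 218; s_2 = 305; t_2 = 273; p_3 = 16; q_3 = 272; s_4 = 97; t_4 = 233; a_5 = 369; b_5 = 141; c_5 = 17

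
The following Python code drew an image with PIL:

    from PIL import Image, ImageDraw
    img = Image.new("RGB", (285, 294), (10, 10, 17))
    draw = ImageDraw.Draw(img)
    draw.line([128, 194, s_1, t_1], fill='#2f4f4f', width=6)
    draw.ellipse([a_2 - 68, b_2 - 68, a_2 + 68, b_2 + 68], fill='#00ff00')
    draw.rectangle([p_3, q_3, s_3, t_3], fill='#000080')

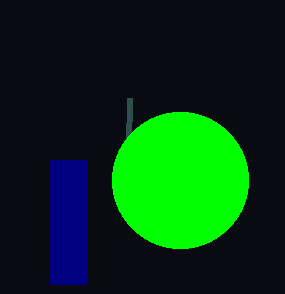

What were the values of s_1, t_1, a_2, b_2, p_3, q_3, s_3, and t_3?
s_1 = 130, t_1 = 98, a_2 = 180, b_2 = 180, p_3 = 50, q_3 = 160, s_3 = 86, t_3 = 284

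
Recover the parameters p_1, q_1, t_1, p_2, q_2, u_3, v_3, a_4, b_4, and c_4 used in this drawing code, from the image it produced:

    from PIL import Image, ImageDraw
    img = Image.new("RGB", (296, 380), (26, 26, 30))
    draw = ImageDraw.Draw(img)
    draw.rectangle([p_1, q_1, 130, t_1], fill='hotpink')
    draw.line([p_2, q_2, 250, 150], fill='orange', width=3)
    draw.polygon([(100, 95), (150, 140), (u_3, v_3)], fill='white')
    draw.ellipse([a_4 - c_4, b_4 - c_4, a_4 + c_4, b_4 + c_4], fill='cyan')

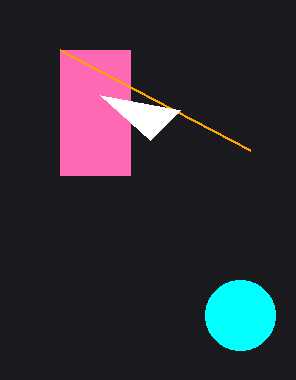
p_1 = 60; q_1 = 50; t_1 = 175; p_2 = 60; q_2 = 50; u_3 = 180; v_3 = 110; a_4 = 240; b_4 = 315; c_4 = 35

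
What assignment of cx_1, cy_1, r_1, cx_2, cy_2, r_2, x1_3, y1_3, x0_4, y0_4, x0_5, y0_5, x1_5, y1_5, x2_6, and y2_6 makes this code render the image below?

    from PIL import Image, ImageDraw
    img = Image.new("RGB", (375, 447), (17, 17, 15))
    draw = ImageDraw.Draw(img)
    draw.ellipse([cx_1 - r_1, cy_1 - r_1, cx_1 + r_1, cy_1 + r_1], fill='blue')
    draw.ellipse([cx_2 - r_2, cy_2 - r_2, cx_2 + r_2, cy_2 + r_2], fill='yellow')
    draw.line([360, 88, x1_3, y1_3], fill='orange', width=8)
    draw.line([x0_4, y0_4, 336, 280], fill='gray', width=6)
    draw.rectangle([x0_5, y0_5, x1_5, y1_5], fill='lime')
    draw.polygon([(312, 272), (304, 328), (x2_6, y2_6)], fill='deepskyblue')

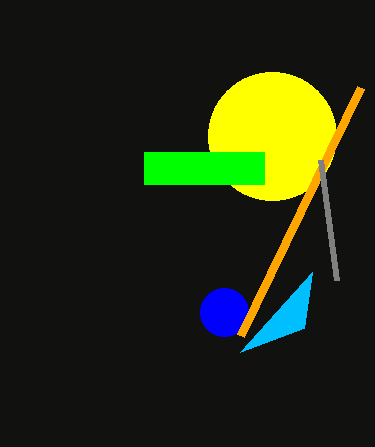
cx_1 = 224, cy_1 = 312, r_1 = 24, cx_2 = 272, cy_2 = 136, r_2 = 64, x1_3 = 240, y1_3 = 336, x0_4 = 320, y0_4 = 160, x0_5 = 144, y0_5 = 152, x1_5 = 264, y1_5 = 184, x2_6 = 240, y2_6 = 352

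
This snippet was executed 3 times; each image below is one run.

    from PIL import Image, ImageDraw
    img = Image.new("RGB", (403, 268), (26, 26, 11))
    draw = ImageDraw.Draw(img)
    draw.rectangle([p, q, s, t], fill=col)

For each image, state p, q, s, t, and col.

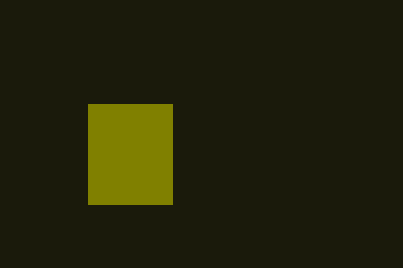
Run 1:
p = 88
q = 104
s = 172
t = 204
col = 'olive'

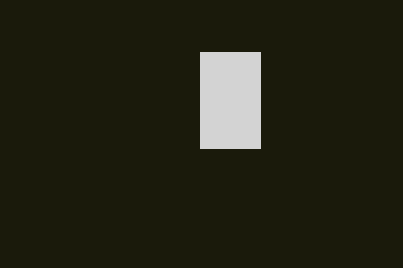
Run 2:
p = 200; q = 52; s = 260; t = 148; col = 'lightgray'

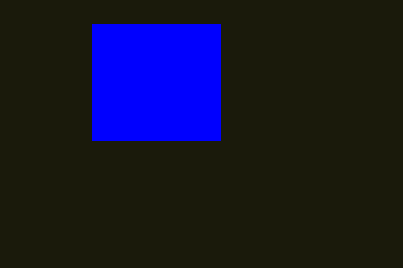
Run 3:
p = 92, q = 24, s = 220, t = 140, col = 'blue'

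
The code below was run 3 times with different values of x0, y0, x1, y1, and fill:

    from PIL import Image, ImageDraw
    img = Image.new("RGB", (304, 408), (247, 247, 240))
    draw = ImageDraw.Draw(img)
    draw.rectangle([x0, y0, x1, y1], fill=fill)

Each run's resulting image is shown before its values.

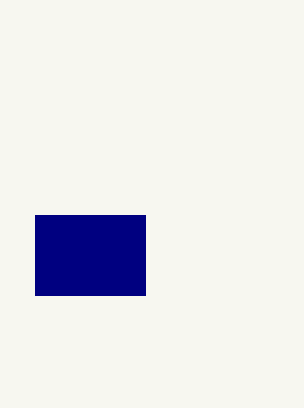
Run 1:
x0 = 35, y0 = 215, x1 = 145, y1 = 295, fill = 'navy'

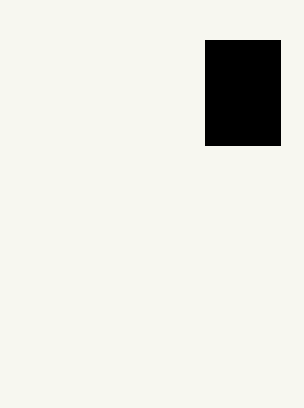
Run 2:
x0 = 205; y0 = 40; x1 = 280; y1 = 145; fill = 'black'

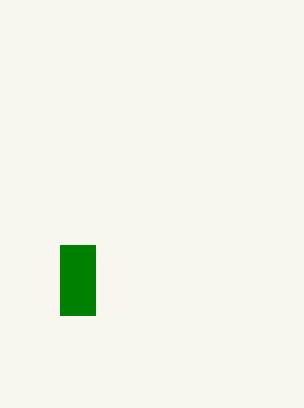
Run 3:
x0 = 60
y0 = 245
x1 = 95
y1 = 315
fill = 'green'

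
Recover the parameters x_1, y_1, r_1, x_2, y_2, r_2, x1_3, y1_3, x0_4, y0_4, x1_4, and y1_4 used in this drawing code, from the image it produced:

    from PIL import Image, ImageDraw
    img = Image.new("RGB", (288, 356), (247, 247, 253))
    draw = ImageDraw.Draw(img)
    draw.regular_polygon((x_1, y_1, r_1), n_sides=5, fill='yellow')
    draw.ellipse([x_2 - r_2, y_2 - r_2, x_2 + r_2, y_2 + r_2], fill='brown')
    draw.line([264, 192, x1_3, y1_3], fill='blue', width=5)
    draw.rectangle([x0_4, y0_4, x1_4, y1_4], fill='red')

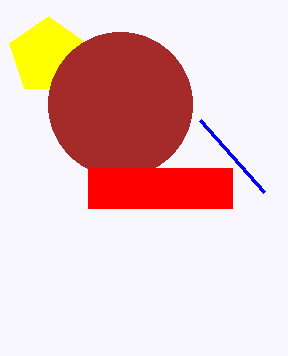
x_1 = 48; y_1 = 56; r_1 = 40; x_2 = 120; y_2 = 104; r_2 = 72; x1_3 = 200; y1_3 = 120; x0_4 = 88; y0_4 = 168; x1_4 = 232; y1_4 = 208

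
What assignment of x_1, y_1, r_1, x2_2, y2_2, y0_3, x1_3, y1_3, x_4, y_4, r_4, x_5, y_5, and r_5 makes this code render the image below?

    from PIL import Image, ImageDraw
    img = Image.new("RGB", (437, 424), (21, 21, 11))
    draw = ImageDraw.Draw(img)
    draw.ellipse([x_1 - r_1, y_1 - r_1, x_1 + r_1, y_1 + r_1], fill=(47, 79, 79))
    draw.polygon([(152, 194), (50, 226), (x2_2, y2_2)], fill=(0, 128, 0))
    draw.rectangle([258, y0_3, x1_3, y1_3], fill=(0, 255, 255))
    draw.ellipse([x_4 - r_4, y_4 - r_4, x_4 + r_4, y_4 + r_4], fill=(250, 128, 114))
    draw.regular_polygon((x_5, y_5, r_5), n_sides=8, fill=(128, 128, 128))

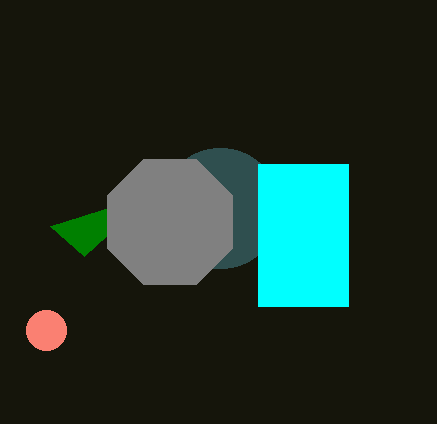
x_1 = 220; y_1 = 208; r_1 = 60; x2_2 = 84; y2_2 = 256; y0_3 = 164; x1_3 = 348; y1_3 = 306; x_4 = 46; y_4 = 330; r_4 = 20; x_5 = 170; y_5 = 222; r_5 = 68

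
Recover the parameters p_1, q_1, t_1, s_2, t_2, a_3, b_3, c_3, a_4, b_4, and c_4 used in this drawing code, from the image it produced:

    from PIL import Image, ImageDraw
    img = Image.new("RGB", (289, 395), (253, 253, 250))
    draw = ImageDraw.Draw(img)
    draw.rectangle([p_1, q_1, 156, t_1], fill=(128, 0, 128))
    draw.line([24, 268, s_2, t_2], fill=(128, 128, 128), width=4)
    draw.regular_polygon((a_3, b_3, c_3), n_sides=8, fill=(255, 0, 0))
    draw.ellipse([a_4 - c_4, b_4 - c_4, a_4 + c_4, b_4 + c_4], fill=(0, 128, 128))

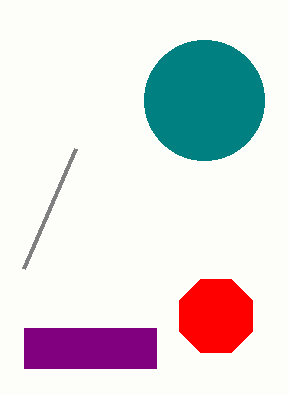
p_1 = 24, q_1 = 328, t_1 = 368, s_2 = 76, t_2 = 148, a_3 = 216, b_3 = 316, c_3 = 40, a_4 = 204, b_4 = 100, c_4 = 60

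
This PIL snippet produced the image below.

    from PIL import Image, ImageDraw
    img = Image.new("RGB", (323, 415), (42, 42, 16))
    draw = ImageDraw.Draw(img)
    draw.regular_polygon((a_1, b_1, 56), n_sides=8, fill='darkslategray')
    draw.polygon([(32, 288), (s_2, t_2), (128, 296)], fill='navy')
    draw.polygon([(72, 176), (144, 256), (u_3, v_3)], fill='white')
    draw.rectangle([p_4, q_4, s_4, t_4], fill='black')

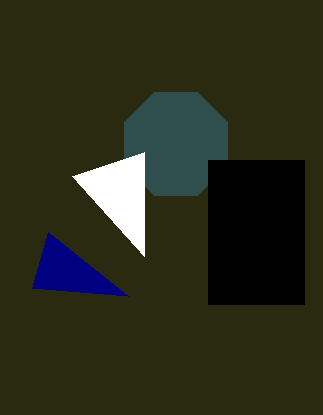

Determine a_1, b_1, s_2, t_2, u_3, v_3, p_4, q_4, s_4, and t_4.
a_1 = 176
b_1 = 144
s_2 = 48
t_2 = 232
u_3 = 144
v_3 = 152
p_4 = 208
q_4 = 160
s_4 = 304
t_4 = 304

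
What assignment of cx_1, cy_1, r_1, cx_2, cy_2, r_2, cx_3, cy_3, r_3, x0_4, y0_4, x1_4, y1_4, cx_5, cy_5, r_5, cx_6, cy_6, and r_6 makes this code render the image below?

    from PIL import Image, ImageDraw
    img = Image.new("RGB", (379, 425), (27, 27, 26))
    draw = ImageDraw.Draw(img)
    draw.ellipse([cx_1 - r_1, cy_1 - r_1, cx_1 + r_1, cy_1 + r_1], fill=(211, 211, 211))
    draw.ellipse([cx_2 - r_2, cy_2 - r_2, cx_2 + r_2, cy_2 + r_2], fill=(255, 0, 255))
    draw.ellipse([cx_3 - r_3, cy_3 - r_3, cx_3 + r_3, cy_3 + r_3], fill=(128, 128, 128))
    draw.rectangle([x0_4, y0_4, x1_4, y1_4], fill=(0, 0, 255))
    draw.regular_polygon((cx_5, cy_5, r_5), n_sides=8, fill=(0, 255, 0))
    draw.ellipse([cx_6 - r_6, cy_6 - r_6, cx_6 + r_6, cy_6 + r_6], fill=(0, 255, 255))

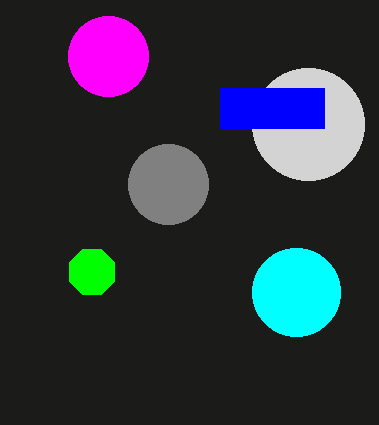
cx_1 = 308
cy_1 = 124
r_1 = 56
cx_2 = 108
cy_2 = 56
r_2 = 40
cx_3 = 168
cy_3 = 184
r_3 = 40
x0_4 = 220
y0_4 = 88
x1_4 = 324
y1_4 = 128
cx_5 = 92
cy_5 = 272
r_5 = 24
cx_6 = 296
cy_6 = 292
r_6 = 44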